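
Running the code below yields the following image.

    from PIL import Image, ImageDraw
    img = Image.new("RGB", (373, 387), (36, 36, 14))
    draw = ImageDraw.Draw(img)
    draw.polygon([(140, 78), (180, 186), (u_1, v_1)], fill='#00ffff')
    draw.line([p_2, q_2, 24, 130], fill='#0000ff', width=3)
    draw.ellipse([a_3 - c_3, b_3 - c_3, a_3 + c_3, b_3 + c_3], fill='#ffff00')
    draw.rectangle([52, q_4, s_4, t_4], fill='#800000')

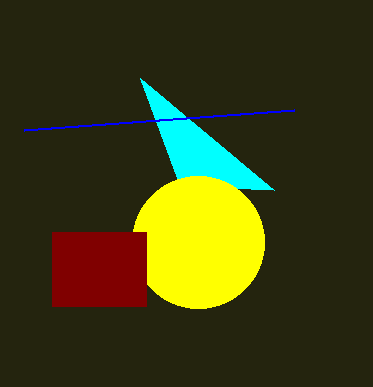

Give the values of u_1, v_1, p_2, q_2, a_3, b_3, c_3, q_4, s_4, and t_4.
u_1 = 274
v_1 = 190
p_2 = 294
q_2 = 110
a_3 = 198
b_3 = 242
c_3 = 66
q_4 = 232
s_4 = 146
t_4 = 306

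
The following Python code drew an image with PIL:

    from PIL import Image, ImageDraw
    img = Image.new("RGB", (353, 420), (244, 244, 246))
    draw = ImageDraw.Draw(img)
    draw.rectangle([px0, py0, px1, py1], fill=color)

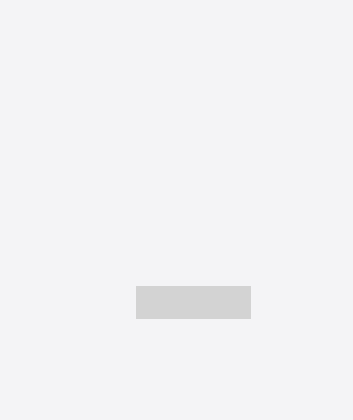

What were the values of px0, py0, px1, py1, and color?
px0 = 136; py0 = 286; px1 = 250; py1 = 318; color = 'lightgray'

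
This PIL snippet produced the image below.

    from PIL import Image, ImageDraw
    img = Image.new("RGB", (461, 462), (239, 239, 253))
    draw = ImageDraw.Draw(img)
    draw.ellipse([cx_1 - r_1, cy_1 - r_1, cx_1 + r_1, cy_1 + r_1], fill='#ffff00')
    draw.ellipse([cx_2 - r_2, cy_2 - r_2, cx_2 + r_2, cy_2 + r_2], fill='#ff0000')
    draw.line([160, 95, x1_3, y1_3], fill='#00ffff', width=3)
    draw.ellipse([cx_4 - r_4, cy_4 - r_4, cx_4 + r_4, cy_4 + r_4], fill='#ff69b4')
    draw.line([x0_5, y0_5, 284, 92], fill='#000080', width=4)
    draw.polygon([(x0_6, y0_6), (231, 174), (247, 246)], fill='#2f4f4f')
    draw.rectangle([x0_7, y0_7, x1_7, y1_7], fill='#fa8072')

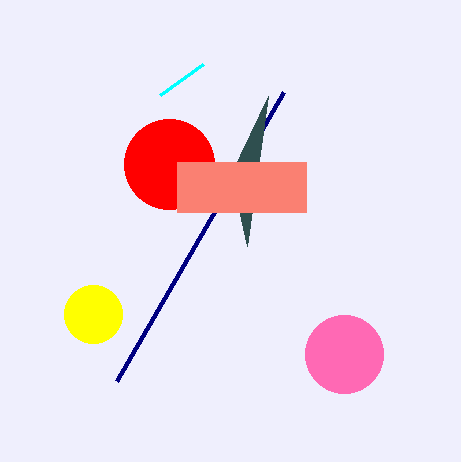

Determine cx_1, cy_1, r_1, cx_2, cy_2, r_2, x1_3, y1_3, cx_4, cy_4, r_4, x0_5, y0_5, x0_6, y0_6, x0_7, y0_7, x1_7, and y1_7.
cx_1 = 93; cy_1 = 314; r_1 = 29; cx_2 = 169; cy_2 = 164; r_2 = 45; x1_3 = 203; y1_3 = 64; cx_4 = 344; cy_4 = 354; r_4 = 39; x0_5 = 117; y0_5 = 381; x0_6 = 268; y0_6 = 96; x0_7 = 177; y0_7 = 162; x1_7 = 306; y1_7 = 212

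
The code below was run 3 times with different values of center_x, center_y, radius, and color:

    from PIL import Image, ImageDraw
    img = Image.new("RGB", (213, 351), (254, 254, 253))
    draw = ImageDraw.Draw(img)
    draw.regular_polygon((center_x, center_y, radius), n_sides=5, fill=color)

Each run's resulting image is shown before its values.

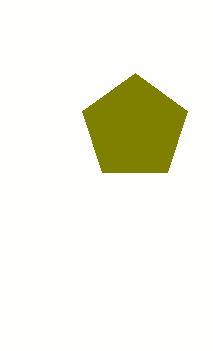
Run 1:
center_x = 135
center_y = 128
radius = 55
color = 'olive'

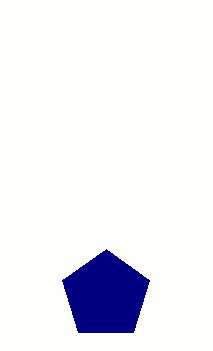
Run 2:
center_x = 106
center_y = 295
radius = 46
color = 'navy'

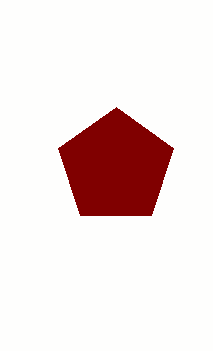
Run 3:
center_x = 116
center_y = 167
radius = 60
color = 'maroon'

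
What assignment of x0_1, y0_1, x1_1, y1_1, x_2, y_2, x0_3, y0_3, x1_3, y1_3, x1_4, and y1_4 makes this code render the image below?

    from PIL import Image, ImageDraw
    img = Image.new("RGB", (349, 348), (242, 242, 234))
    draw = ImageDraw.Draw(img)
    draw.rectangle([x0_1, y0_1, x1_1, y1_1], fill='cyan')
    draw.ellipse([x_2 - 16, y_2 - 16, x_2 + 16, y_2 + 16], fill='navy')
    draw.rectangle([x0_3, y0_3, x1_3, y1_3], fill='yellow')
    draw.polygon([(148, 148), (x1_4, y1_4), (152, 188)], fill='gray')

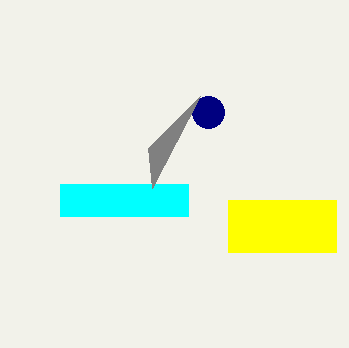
x0_1 = 60, y0_1 = 184, x1_1 = 188, y1_1 = 216, x_2 = 208, y_2 = 112, x0_3 = 228, y0_3 = 200, x1_3 = 336, y1_3 = 252, x1_4 = 200, y1_4 = 96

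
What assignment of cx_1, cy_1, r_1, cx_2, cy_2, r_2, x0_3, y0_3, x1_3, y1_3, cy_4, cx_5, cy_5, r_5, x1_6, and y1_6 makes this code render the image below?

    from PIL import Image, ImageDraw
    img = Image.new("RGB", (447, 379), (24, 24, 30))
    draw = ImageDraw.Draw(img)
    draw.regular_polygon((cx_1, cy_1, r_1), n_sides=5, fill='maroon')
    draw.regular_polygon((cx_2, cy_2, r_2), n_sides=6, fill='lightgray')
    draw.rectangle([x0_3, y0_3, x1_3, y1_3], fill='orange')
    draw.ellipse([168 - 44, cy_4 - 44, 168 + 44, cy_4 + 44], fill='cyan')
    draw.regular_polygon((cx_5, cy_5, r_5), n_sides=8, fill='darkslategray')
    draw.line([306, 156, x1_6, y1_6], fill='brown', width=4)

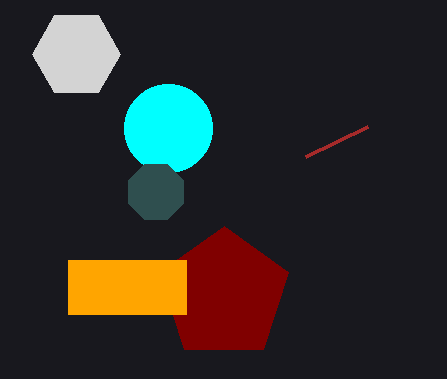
cx_1 = 224, cy_1 = 294, r_1 = 68, cx_2 = 76, cy_2 = 54, r_2 = 44, x0_3 = 68, y0_3 = 260, x1_3 = 186, y1_3 = 314, cy_4 = 128, cx_5 = 156, cy_5 = 192, r_5 = 30, x1_6 = 368, y1_6 = 126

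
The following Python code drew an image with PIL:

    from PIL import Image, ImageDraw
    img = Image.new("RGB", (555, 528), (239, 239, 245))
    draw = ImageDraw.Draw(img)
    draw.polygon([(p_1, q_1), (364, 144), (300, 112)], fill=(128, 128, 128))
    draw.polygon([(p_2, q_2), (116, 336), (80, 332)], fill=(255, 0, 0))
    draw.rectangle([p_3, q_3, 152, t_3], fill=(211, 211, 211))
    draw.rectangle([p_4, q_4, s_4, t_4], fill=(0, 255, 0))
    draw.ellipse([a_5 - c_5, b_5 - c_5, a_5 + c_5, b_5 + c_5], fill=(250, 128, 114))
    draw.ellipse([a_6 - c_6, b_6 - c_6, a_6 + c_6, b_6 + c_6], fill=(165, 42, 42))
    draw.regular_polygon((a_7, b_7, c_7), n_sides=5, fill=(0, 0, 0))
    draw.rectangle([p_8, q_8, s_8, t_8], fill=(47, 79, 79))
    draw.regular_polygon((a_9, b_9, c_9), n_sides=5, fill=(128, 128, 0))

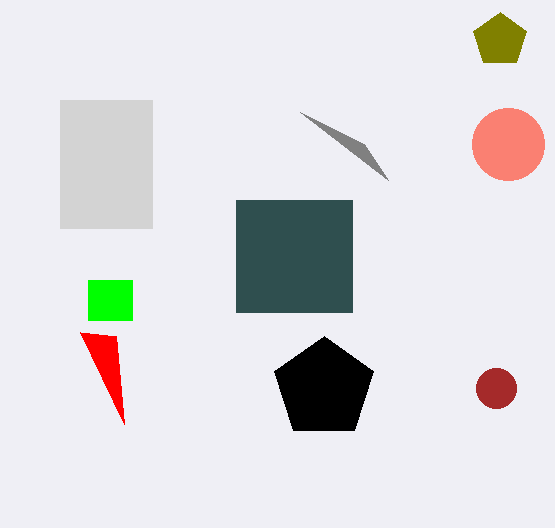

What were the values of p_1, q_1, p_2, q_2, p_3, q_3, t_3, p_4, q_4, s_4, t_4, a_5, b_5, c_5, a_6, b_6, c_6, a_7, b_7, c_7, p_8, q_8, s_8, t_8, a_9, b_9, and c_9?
p_1 = 388; q_1 = 180; p_2 = 124; q_2 = 424; p_3 = 60; q_3 = 100; t_3 = 228; p_4 = 88; q_4 = 280; s_4 = 132; t_4 = 320; a_5 = 508; b_5 = 144; c_5 = 36; a_6 = 496; b_6 = 388; c_6 = 20; a_7 = 324; b_7 = 388; c_7 = 52; p_8 = 236; q_8 = 200; s_8 = 352; t_8 = 312; a_9 = 500; b_9 = 40; c_9 = 28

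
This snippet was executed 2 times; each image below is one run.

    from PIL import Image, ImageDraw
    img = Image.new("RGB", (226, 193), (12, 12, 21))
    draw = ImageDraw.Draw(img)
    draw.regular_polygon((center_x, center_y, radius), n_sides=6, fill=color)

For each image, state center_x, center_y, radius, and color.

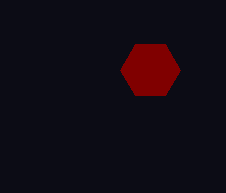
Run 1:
center_x = 150
center_y = 70
radius = 30
color = 'maroon'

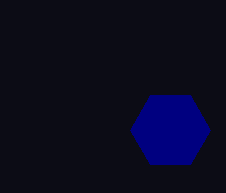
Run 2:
center_x = 170; center_y = 130; radius = 40; color = 'navy'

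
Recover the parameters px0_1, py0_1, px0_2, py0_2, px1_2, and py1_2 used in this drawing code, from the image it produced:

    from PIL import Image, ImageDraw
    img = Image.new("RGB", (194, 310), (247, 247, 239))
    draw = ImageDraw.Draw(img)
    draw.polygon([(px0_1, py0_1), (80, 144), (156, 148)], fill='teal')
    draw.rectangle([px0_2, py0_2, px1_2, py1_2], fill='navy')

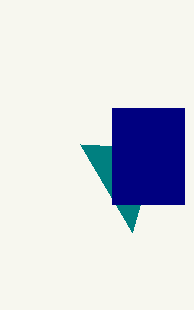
px0_1 = 132, py0_1 = 232, px0_2 = 112, py0_2 = 108, px1_2 = 184, py1_2 = 204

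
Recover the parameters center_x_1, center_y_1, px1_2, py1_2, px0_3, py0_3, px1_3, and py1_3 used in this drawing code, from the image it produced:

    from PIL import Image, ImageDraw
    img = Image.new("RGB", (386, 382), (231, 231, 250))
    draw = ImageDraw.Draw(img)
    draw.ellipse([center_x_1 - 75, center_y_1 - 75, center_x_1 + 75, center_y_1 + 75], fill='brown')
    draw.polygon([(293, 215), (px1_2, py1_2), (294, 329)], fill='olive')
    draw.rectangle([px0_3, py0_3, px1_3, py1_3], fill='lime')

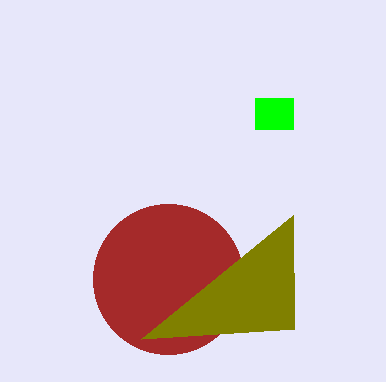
center_x_1 = 168, center_y_1 = 279, px1_2 = 141, py1_2 = 339, px0_3 = 255, py0_3 = 98, px1_3 = 293, py1_3 = 129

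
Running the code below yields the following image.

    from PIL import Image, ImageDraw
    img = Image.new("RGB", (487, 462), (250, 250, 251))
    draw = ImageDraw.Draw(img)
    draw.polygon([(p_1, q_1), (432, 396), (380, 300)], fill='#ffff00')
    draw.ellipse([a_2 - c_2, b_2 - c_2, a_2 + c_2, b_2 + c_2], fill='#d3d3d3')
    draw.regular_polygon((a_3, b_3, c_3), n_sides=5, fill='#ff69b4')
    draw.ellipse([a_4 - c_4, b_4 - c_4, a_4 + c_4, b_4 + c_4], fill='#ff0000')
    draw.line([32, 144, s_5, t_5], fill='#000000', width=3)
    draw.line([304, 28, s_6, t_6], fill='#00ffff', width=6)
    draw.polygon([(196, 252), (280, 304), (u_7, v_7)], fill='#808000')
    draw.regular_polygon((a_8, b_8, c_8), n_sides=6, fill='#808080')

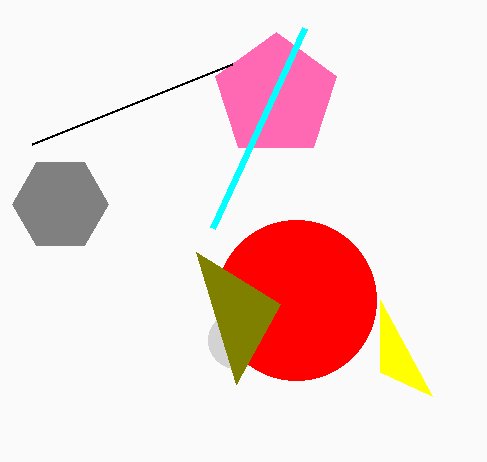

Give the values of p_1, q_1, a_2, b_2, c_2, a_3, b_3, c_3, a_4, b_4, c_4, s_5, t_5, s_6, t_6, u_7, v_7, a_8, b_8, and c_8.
p_1 = 380; q_1 = 372; a_2 = 236; b_2 = 340; c_2 = 28; a_3 = 276; b_3 = 96; c_3 = 64; a_4 = 296; b_4 = 300; c_4 = 80; s_5 = 232; t_5 = 64; s_6 = 212; t_6 = 228; u_7 = 236; v_7 = 384; a_8 = 60; b_8 = 204; c_8 = 48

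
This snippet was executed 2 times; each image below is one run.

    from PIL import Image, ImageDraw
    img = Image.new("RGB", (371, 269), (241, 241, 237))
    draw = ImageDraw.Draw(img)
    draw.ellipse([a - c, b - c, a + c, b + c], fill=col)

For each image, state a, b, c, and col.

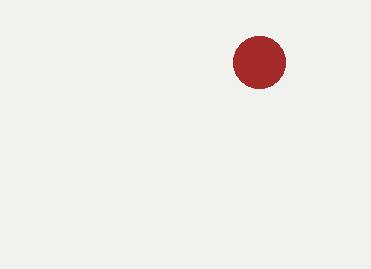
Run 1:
a = 259
b = 62
c = 26
col = 'brown'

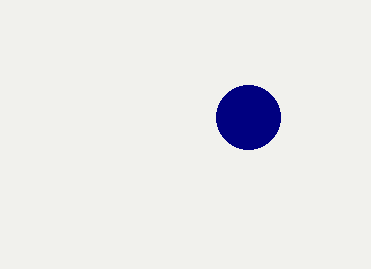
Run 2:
a = 248
b = 117
c = 32
col = 'navy'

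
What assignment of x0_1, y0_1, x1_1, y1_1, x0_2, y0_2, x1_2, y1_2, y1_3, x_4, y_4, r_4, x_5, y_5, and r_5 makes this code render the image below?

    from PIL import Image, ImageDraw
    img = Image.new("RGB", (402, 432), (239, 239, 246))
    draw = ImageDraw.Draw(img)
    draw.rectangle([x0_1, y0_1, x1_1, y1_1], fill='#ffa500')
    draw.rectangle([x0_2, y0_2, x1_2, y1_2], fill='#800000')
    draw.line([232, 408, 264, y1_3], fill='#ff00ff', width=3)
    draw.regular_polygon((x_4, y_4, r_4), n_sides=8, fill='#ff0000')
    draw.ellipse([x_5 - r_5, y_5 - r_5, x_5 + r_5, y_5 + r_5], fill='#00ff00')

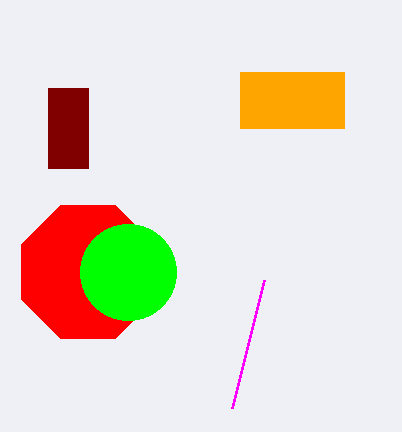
x0_1 = 240, y0_1 = 72, x1_1 = 344, y1_1 = 128, x0_2 = 48, y0_2 = 88, x1_2 = 88, y1_2 = 168, y1_3 = 280, x_4 = 88, y_4 = 272, r_4 = 72, x_5 = 128, y_5 = 272, r_5 = 48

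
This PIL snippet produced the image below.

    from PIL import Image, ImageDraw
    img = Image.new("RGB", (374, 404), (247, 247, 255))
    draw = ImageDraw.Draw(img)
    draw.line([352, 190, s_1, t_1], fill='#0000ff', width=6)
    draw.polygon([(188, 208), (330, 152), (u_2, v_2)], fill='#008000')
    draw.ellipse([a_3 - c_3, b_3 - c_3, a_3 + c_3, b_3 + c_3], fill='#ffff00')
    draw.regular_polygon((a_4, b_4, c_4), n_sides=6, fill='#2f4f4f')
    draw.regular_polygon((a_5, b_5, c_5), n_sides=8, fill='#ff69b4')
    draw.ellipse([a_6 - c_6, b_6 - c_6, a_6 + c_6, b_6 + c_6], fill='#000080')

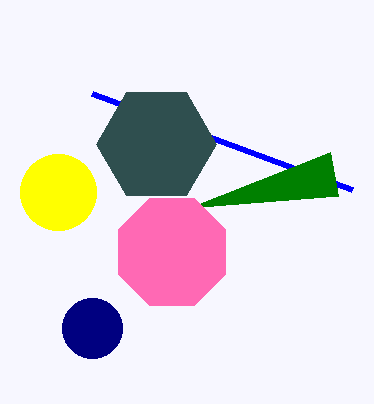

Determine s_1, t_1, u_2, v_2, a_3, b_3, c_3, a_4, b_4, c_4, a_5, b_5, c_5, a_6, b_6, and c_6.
s_1 = 92; t_1 = 94; u_2 = 338; v_2 = 196; a_3 = 58; b_3 = 192; c_3 = 38; a_4 = 156; b_4 = 144; c_4 = 60; a_5 = 172; b_5 = 252; c_5 = 58; a_6 = 92; b_6 = 328; c_6 = 30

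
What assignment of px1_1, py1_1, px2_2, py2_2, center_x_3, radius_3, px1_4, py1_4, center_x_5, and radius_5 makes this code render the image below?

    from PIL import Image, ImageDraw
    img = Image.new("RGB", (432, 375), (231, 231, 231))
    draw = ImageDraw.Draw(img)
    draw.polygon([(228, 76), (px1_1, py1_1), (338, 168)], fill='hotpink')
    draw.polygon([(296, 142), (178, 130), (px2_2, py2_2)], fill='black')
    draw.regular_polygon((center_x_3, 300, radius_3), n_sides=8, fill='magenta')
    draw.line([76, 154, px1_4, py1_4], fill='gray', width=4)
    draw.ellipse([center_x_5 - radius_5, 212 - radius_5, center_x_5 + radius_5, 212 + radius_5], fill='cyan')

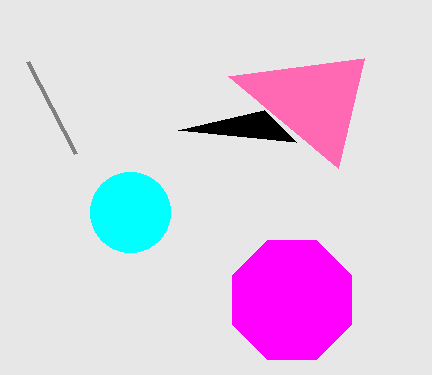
px1_1 = 364; py1_1 = 58; px2_2 = 264; py2_2 = 110; center_x_3 = 292; radius_3 = 64; px1_4 = 28; py1_4 = 62; center_x_5 = 130; radius_5 = 40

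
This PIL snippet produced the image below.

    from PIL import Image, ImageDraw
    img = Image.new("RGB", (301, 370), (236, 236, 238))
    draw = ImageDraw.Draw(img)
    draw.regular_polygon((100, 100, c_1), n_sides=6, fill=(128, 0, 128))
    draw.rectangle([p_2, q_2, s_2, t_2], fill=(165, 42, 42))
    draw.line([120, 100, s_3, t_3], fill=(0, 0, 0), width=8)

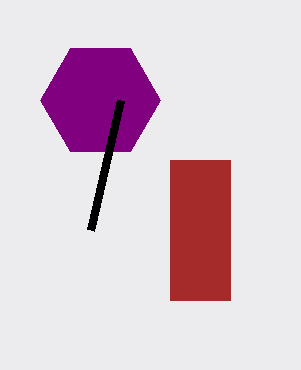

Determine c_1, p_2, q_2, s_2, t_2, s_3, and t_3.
c_1 = 60; p_2 = 170; q_2 = 160; s_2 = 230; t_2 = 300; s_3 = 90; t_3 = 230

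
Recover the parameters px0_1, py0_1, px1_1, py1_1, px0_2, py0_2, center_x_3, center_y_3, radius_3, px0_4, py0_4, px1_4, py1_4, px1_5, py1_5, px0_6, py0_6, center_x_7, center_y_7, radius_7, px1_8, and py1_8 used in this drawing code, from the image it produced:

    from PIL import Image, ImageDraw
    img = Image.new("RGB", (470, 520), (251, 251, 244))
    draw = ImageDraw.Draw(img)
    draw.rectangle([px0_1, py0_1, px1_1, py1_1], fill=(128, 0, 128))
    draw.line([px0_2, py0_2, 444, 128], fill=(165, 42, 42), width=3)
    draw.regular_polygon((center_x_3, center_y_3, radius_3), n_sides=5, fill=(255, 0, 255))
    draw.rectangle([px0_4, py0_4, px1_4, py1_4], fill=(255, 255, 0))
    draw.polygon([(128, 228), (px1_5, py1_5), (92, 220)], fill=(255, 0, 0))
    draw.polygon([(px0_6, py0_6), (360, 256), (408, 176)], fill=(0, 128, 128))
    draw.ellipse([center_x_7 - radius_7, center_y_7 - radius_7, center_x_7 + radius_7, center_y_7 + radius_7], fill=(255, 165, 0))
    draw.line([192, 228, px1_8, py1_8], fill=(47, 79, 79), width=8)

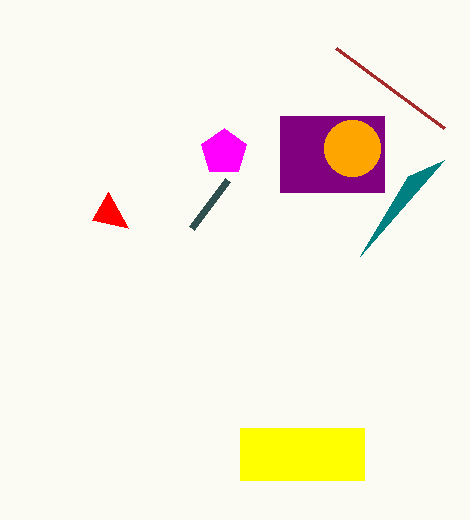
px0_1 = 280; py0_1 = 116; px1_1 = 384; py1_1 = 192; px0_2 = 336; py0_2 = 48; center_x_3 = 224; center_y_3 = 152; radius_3 = 24; px0_4 = 240; py0_4 = 428; px1_4 = 364; py1_4 = 480; px1_5 = 108; py1_5 = 192; px0_6 = 444; py0_6 = 160; center_x_7 = 352; center_y_7 = 148; radius_7 = 28; px1_8 = 228; py1_8 = 180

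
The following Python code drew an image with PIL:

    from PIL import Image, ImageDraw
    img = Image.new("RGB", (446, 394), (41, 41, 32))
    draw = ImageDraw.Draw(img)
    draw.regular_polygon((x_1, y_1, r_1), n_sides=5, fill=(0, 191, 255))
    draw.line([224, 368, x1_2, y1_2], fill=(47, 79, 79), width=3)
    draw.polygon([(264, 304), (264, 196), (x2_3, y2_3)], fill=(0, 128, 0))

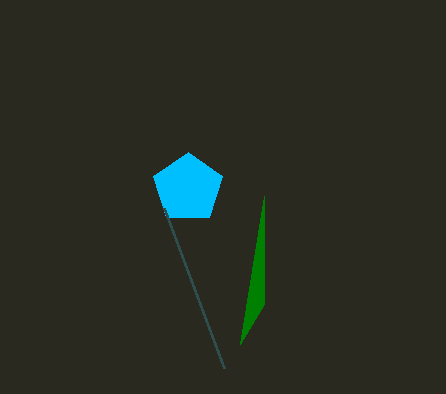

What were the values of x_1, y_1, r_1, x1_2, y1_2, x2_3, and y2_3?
x_1 = 188; y_1 = 188; r_1 = 36; x1_2 = 164; y1_2 = 208; x2_3 = 240; y2_3 = 344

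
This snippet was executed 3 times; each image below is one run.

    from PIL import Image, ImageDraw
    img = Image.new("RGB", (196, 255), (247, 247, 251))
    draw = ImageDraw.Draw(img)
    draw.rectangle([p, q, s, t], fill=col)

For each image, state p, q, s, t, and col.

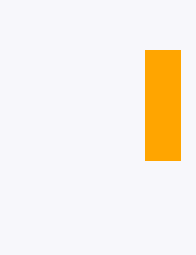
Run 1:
p = 145
q = 50
s = 180
t = 160
col = 'orange'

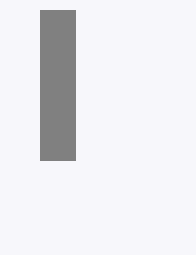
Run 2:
p = 40; q = 10; s = 75; t = 160; col = 'gray'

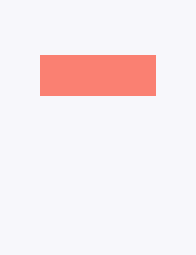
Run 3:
p = 40, q = 55, s = 155, t = 95, col = 'salmon'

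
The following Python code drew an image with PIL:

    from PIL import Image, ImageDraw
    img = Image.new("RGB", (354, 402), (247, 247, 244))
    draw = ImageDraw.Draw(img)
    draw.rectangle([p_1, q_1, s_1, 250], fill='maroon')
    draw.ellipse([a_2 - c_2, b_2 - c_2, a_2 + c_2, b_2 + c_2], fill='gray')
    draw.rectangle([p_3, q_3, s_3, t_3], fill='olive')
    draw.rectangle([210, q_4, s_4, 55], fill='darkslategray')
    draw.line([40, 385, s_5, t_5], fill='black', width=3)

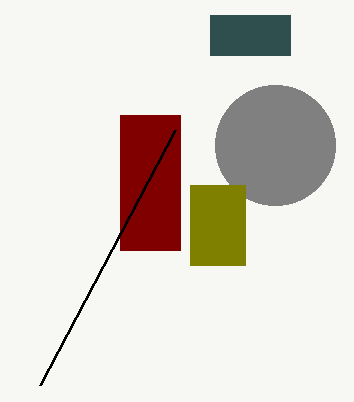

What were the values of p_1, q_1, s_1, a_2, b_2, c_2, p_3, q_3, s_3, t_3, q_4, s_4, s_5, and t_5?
p_1 = 120, q_1 = 115, s_1 = 180, a_2 = 275, b_2 = 145, c_2 = 60, p_3 = 190, q_3 = 185, s_3 = 245, t_3 = 265, q_4 = 15, s_4 = 290, s_5 = 175, t_5 = 130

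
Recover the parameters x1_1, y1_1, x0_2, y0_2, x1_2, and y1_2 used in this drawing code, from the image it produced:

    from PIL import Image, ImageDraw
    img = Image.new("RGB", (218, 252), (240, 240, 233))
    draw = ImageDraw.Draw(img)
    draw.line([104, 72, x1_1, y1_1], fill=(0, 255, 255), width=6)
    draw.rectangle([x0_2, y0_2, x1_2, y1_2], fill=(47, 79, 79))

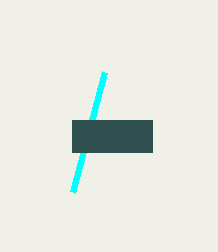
x1_1 = 72, y1_1 = 192, x0_2 = 72, y0_2 = 120, x1_2 = 152, y1_2 = 152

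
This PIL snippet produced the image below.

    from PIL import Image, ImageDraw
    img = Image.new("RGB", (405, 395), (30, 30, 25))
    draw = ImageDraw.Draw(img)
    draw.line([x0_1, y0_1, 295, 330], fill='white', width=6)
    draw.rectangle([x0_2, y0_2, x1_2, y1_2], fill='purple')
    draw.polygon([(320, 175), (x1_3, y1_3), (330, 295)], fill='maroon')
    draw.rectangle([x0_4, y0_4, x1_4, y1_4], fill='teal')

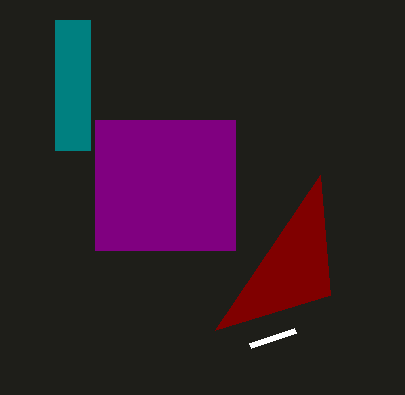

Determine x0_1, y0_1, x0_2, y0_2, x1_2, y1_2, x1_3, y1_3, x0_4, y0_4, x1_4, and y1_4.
x0_1 = 250, y0_1 = 345, x0_2 = 95, y0_2 = 120, x1_2 = 235, y1_2 = 250, x1_3 = 215, y1_3 = 330, x0_4 = 55, y0_4 = 20, x1_4 = 90, y1_4 = 150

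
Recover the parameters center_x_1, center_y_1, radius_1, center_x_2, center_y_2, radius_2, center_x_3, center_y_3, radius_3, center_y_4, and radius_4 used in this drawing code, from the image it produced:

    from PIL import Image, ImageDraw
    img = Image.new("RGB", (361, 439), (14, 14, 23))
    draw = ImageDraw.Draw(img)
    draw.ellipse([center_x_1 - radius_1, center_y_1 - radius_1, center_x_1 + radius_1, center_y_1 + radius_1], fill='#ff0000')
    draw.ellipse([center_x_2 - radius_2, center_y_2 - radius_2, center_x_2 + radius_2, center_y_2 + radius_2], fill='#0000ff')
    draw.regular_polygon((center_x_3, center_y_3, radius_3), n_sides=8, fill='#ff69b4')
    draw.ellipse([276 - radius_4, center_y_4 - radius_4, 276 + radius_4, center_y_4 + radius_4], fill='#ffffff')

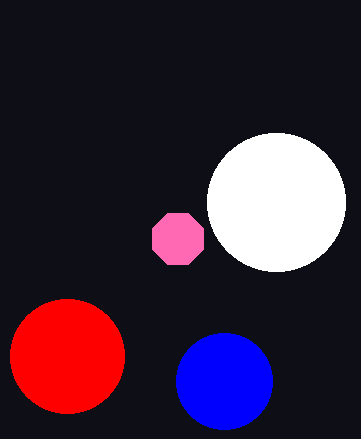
center_x_1 = 67; center_y_1 = 356; radius_1 = 57; center_x_2 = 224; center_y_2 = 381; radius_2 = 48; center_x_3 = 178; center_y_3 = 239; radius_3 = 28; center_y_4 = 202; radius_4 = 69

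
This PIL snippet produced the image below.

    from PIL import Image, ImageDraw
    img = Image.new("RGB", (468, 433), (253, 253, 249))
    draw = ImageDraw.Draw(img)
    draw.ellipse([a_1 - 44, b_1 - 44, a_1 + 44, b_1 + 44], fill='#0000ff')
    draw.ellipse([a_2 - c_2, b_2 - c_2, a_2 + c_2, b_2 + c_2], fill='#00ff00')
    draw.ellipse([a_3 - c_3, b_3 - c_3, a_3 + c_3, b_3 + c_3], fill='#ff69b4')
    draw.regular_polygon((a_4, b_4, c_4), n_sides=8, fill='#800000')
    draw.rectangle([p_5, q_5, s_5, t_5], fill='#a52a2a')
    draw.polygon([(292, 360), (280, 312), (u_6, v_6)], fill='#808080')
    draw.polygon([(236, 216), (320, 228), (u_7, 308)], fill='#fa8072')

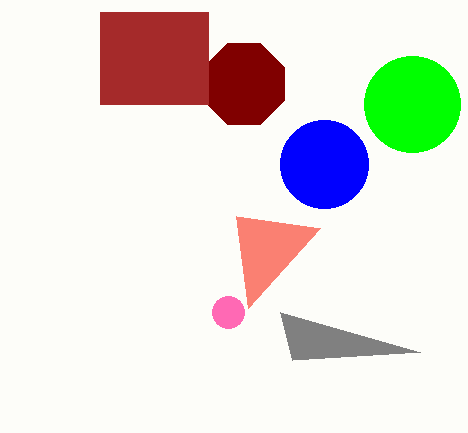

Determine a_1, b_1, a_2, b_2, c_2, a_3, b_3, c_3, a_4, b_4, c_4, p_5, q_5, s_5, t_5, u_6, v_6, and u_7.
a_1 = 324, b_1 = 164, a_2 = 412, b_2 = 104, c_2 = 48, a_3 = 228, b_3 = 312, c_3 = 16, a_4 = 244, b_4 = 84, c_4 = 44, p_5 = 100, q_5 = 12, s_5 = 208, t_5 = 104, u_6 = 420, v_6 = 352, u_7 = 248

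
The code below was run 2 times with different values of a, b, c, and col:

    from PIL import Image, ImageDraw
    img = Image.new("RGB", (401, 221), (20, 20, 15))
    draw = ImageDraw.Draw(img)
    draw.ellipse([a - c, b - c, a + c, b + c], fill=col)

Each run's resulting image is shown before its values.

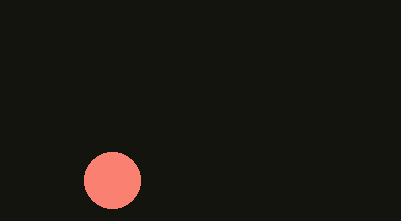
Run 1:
a = 112; b = 180; c = 28; col = 'salmon'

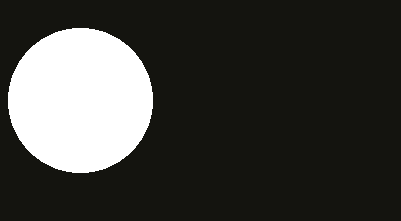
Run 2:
a = 80
b = 100
c = 72
col = 'white'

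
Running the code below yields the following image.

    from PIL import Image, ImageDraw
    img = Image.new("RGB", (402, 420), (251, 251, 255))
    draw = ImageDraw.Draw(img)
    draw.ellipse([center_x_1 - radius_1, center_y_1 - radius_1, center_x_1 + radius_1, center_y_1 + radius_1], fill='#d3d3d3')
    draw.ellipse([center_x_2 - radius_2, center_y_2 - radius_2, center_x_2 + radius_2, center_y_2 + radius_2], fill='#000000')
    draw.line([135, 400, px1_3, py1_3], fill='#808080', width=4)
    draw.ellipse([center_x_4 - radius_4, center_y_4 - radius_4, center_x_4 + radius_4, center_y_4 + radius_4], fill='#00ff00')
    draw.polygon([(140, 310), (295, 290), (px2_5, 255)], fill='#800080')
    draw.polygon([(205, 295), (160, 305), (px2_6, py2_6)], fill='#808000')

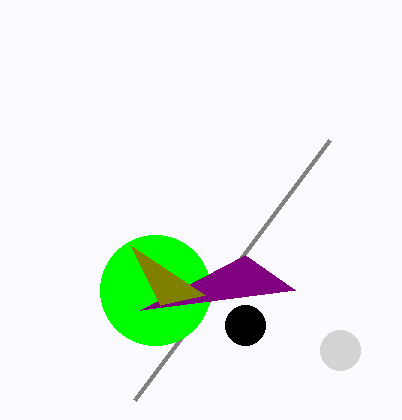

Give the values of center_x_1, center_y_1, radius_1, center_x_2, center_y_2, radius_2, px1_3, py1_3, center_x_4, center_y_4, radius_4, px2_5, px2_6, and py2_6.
center_x_1 = 340, center_y_1 = 350, radius_1 = 20, center_x_2 = 245, center_y_2 = 325, radius_2 = 20, px1_3 = 330, py1_3 = 140, center_x_4 = 155, center_y_4 = 290, radius_4 = 55, px2_5 = 245, px2_6 = 130, py2_6 = 245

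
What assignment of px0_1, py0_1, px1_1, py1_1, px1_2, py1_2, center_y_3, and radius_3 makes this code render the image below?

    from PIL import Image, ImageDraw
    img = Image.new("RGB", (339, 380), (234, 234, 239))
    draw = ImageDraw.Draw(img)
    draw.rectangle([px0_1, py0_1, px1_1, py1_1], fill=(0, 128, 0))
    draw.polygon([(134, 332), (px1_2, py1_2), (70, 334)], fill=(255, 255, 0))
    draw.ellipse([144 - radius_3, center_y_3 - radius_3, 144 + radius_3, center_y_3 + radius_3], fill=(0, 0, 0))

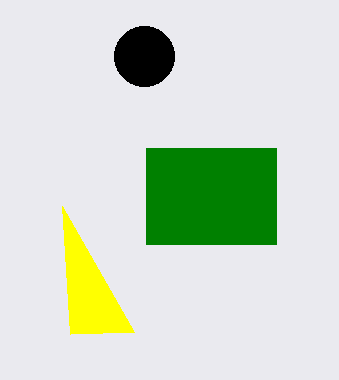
px0_1 = 146; py0_1 = 148; px1_1 = 276; py1_1 = 244; px1_2 = 62; py1_2 = 206; center_y_3 = 56; radius_3 = 30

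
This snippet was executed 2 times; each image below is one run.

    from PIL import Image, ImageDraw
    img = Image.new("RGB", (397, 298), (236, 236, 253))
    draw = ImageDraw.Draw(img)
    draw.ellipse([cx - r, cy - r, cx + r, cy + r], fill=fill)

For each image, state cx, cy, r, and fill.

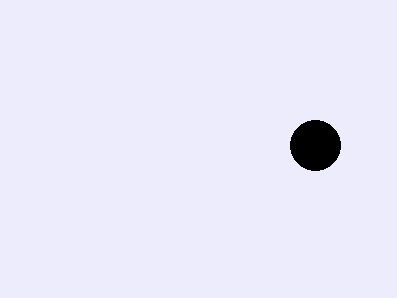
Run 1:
cx = 315
cy = 145
r = 25
fill = 'black'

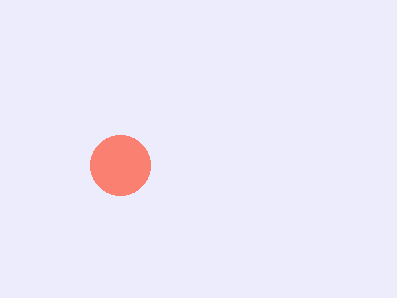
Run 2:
cx = 120
cy = 165
r = 30
fill = 'salmon'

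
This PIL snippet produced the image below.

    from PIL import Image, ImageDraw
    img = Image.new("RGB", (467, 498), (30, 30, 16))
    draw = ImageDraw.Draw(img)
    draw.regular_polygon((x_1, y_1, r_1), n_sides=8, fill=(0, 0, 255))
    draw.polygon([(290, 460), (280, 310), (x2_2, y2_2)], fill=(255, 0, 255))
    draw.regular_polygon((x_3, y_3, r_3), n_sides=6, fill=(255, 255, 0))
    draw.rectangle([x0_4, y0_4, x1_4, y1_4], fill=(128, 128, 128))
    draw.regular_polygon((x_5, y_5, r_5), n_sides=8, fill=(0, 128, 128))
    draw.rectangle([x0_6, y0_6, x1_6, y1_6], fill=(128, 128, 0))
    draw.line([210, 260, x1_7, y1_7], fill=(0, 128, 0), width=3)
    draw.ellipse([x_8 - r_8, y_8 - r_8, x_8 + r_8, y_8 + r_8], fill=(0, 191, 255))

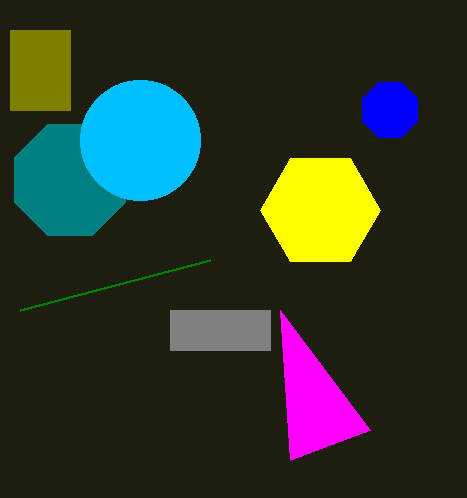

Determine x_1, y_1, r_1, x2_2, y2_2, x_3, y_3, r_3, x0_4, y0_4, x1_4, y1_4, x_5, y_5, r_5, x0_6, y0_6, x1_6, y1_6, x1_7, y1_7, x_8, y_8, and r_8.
x_1 = 390; y_1 = 110; r_1 = 30; x2_2 = 370; y2_2 = 430; x_3 = 320; y_3 = 210; r_3 = 60; x0_4 = 170; y0_4 = 310; x1_4 = 270; y1_4 = 350; x_5 = 70; y_5 = 180; r_5 = 60; x0_6 = 10; y0_6 = 30; x1_6 = 70; y1_6 = 110; x1_7 = 20; y1_7 = 310; x_8 = 140; y_8 = 140; r_8 = 60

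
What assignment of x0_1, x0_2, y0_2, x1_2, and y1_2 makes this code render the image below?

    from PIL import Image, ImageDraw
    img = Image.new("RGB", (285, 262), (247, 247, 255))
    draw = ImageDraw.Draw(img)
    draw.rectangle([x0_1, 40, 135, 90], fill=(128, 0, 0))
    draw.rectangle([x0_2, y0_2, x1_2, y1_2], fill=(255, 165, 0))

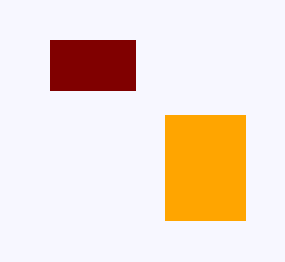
x0_1 = 50; x0_2 = 165; y0_2 = 115; x1_2 = 245; y1_2 = 220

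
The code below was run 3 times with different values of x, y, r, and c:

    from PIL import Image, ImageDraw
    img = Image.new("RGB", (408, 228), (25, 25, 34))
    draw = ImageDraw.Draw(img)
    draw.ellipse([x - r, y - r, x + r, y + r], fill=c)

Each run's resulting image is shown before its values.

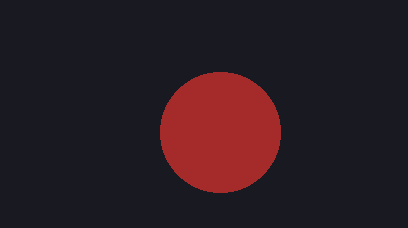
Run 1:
x = 220
y = 132
r = 60
c = 'brown'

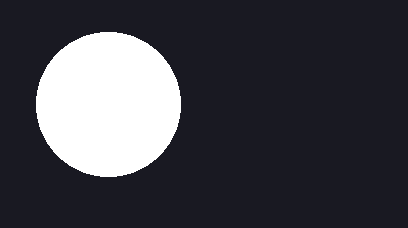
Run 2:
x = 108; y = 104; r = 72; c = 'white'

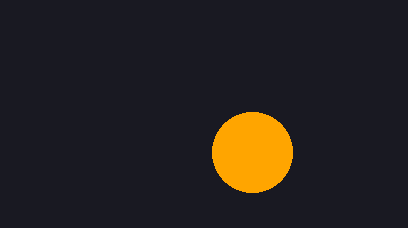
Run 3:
x = 252, y = 152, r = 40, c = 'orange'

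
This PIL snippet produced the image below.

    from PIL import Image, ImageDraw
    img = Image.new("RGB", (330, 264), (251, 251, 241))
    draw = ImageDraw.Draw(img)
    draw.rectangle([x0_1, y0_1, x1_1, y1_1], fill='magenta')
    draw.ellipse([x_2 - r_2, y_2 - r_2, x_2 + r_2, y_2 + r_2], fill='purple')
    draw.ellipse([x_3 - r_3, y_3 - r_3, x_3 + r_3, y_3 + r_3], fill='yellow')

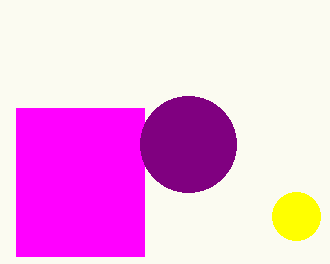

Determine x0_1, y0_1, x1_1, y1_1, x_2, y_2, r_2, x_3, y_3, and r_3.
x0_1 = 16; y0_1 = 108; x1_1 = 144; y1_1 = 256; x_2 = 188; y_2 = 144; r_2 = 48; x_3 = 296; y_3 = 216; r_3 = 24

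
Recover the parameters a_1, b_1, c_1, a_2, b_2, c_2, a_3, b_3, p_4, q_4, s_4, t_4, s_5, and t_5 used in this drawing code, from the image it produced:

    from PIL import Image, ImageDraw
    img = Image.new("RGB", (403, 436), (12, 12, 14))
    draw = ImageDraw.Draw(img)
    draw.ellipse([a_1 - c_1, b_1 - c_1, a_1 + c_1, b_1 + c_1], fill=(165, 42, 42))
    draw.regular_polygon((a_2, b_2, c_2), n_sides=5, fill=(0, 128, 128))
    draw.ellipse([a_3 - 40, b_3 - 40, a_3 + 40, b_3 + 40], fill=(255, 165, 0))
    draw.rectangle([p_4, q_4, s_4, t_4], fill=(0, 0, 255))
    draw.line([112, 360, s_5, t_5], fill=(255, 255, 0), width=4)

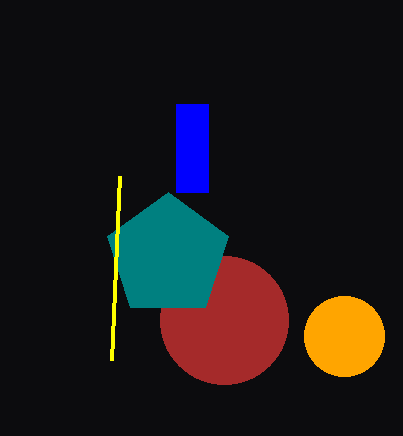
a_1 = 224; b_1 = 320; c_1 = 64; a_2 = 168; b_2 = 256; c_2 = 64; a_3 = 344; b_3 = 336; p_4 = 176; q_4 = 104; s_4 = 208; t_4 = 192; s_5 = 120; t_5 = 176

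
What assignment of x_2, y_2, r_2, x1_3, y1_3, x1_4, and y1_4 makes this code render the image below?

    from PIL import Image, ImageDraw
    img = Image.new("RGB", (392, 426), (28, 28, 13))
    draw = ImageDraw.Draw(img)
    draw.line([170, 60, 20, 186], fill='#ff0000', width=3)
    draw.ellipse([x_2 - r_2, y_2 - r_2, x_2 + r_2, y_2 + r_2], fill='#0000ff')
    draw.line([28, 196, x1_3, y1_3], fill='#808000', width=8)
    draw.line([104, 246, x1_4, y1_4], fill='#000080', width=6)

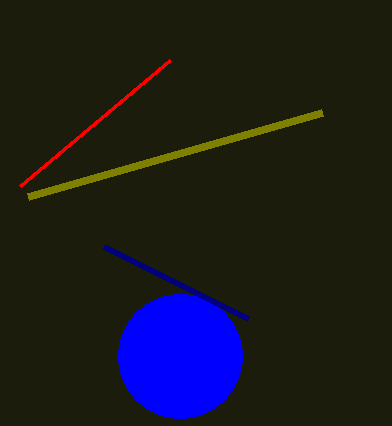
x_2 = 180
y_2 = 356
r_2 = 62
x1_3 = 322
y1_3 = 112
x1_4 = 248
y1_4 = 318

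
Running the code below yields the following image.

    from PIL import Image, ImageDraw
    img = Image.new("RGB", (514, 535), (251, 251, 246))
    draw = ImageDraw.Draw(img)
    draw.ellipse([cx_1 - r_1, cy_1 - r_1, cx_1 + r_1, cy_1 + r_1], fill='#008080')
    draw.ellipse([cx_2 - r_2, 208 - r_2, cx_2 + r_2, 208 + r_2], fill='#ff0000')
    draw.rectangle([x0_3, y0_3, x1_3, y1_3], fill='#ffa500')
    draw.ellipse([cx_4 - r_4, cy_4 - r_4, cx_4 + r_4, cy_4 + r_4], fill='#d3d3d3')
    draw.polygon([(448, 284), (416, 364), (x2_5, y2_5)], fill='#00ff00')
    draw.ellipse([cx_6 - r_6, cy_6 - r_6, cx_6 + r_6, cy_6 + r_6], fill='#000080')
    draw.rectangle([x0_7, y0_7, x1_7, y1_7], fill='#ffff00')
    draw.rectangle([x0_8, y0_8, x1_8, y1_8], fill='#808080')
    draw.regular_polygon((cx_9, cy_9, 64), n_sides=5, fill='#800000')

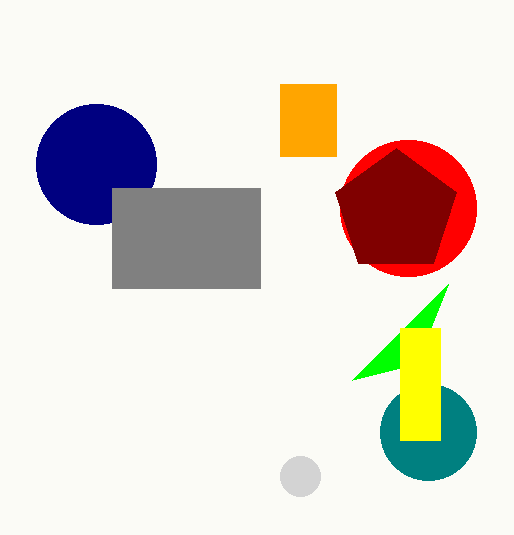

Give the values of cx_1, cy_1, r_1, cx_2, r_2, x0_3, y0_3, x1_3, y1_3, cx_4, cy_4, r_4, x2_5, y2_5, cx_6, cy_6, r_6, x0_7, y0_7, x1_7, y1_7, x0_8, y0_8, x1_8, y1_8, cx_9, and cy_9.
cx_1 = 428
cy_1 = 432
r_1 = 48
cx_2 = 408
r_2 = 68
x0_3 = 280
y0_3 = 84
x1_3 = 336
y1_3 = 156
cx_4 = 300
cy_4 = 476
r_4 = 20
x2_5 = 352
y2_5 = 380
cx_6 = 96
cy_6 = 164
r_6 = 60
x0_7 = 400
y0_7 = 328
x1_7 = 440
y1_7 = 440
x0_8 = 112
y0_8 = 188
x1_8 = 260
y1_8 = 288
cx_9 = 396
cy_9 = 212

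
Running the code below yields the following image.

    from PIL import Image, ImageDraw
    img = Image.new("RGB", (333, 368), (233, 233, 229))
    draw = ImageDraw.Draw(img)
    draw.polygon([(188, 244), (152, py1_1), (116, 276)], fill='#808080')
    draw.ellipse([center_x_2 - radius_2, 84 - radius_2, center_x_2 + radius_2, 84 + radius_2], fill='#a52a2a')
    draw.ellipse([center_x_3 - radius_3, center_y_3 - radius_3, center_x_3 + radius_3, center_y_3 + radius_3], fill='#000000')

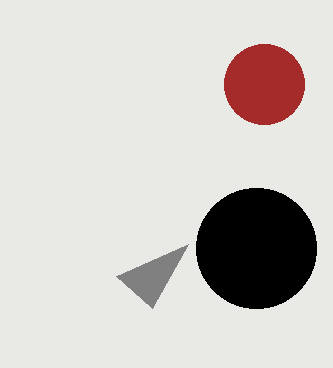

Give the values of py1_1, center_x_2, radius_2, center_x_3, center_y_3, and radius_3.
py1_1 = 308
center_x_2 = 264
radius_2 = 40
center_x_3 = 256
center_y_3 = 248
radius_3 = 60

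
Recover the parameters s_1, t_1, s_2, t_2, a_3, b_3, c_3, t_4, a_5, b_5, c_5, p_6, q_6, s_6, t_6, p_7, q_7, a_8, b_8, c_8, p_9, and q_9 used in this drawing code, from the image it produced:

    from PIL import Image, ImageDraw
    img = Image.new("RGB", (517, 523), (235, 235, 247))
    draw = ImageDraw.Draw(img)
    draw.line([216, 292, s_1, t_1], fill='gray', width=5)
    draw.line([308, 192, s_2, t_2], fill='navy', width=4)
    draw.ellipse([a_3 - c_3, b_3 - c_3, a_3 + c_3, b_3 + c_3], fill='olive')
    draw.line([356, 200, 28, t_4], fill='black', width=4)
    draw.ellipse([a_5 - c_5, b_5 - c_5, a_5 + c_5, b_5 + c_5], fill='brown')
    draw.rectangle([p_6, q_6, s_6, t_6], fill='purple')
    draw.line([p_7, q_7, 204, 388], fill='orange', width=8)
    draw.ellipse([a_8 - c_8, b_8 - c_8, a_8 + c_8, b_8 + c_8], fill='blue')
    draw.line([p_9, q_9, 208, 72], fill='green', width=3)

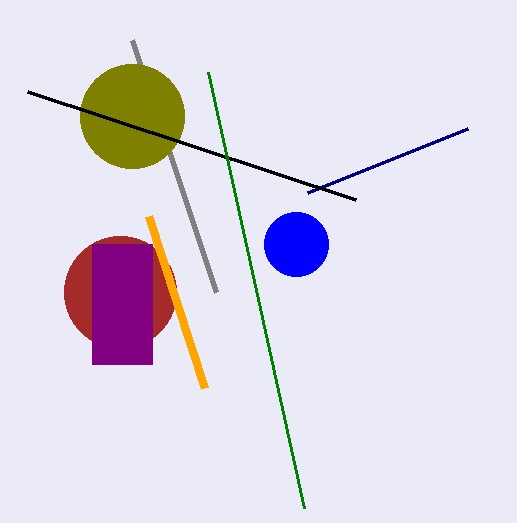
s_1 = 132
t_1 = 40
s_2 = 468
t_2 = 128
a_3 = 132
b_3 = 116
c_3 = 52
t_4 = 92
a_5 = 120
b_5 = 292
c_5 = 56
p_6 = 92
q_6 = 244
s_6 = 152
t_6 = 364
p_7 = 148
q_7 = 216
a_8 = 296
b_8 = 244
c_8 = 32
p_9 = 304
q_9 = 508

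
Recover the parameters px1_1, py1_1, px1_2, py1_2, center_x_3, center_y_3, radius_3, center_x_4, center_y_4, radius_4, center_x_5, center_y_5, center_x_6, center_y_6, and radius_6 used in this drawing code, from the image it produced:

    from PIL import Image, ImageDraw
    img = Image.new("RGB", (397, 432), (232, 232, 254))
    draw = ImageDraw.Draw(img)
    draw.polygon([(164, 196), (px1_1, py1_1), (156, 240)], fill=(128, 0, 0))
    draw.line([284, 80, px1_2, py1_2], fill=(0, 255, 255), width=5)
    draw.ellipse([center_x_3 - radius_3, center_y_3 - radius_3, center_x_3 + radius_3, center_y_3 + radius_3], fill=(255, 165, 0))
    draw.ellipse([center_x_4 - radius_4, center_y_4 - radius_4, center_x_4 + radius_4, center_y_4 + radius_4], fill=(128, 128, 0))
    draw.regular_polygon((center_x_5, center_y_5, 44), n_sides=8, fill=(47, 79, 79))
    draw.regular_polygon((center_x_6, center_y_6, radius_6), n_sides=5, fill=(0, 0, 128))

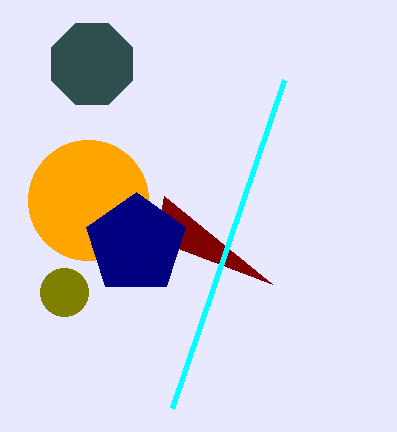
px1_1 = 272; py1_1 = 284; px1_2 = 172; py1_2 = 408; center_x_3 = 88; center_y_3 = 200; radius_3 = 60; center_x_4 = 64; center_y_4 = 292; radius_4 = 24; center_x_5 = 92; center_y_5 = 64; center_x_6 = 136; center_y_6 = 244; radius_6 = 52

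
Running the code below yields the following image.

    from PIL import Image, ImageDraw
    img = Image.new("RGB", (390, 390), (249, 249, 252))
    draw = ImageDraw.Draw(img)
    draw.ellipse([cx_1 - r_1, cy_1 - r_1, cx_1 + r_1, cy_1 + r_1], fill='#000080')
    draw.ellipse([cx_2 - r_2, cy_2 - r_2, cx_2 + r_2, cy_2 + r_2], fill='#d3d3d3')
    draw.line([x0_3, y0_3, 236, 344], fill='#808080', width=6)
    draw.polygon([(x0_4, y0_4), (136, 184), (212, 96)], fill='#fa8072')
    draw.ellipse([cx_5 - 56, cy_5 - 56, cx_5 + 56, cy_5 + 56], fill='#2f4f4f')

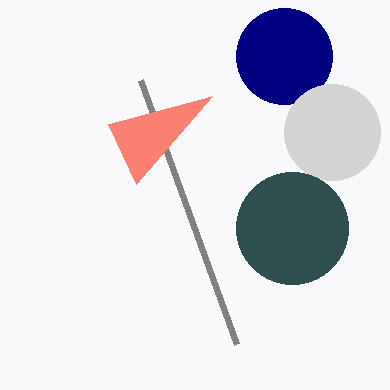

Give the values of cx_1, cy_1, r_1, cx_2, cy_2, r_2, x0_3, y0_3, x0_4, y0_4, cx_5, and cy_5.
cx_1 = 284
cy_1 = 56
r_1 = 48
cx_2 = 332
cy_2 = 132
r_2 = 48
x0_3 = 140
y0_3 = 80
x0_4 = 108
y0_4 = 124
cx_5 = 292
cy_5 = 228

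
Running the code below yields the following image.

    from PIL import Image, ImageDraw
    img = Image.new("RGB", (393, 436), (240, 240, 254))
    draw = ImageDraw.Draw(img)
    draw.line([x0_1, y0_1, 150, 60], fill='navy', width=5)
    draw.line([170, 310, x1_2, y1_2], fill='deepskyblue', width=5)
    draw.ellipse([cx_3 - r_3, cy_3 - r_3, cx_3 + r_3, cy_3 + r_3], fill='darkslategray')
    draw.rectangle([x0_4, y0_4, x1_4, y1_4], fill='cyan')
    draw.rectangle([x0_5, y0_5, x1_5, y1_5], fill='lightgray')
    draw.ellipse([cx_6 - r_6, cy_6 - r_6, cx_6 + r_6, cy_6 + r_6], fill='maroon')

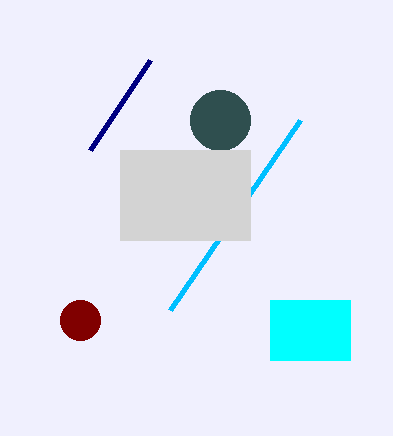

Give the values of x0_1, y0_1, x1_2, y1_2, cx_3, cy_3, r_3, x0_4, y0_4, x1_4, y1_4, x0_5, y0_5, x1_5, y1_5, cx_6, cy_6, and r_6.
x0_1 = 90
y0_1 = 150
x1_2 = 300
y1_2 = 120
cx_3 = 220
cy_3 = 120
r_3 = 30
x0_4 = 270
y0_4 = 300
x1_4 = 350
y1_4 = 360
x0_5 = 120
y0_5 = 150
x1_5 = 250
y1_5 = 240
cx_6 = 80
cy_6 = 320
r_6 = 20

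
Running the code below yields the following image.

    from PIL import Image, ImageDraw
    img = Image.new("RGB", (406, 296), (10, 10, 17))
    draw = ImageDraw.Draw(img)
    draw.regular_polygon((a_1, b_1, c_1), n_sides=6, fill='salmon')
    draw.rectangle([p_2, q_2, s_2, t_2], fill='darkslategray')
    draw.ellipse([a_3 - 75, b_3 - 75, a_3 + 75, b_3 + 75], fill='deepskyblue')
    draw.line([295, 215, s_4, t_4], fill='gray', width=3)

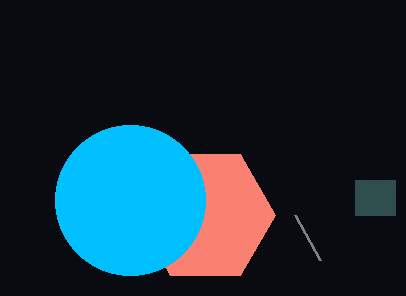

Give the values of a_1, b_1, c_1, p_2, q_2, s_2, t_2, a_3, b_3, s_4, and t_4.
a_1 = 205
b_1 = 215
c_1 = 70
p_2 = 355
q_2 = 180
s_2 = 395
t_2 = 215
a_3 = 130
b_3 = 200
s_4 = 320
t_4 = 260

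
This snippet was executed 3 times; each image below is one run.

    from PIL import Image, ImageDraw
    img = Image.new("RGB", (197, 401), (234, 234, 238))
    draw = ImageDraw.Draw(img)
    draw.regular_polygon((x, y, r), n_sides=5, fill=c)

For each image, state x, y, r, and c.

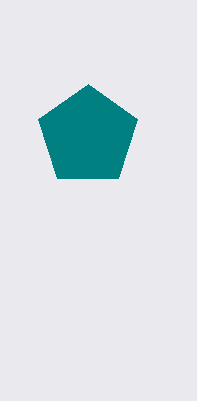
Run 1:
x = 88, y = 136, r = 52, c = 'teal'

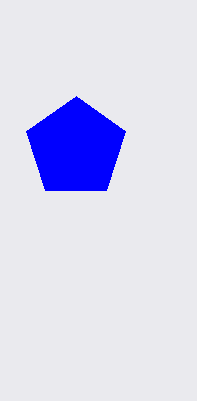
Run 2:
x = 76; y = 148; r = 52; c = 'blue'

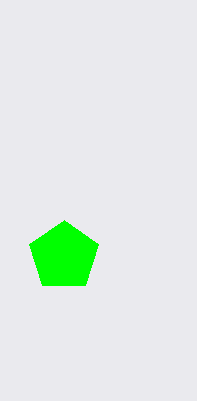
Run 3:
x = 64; y = 256; r = 36; c = 'lime'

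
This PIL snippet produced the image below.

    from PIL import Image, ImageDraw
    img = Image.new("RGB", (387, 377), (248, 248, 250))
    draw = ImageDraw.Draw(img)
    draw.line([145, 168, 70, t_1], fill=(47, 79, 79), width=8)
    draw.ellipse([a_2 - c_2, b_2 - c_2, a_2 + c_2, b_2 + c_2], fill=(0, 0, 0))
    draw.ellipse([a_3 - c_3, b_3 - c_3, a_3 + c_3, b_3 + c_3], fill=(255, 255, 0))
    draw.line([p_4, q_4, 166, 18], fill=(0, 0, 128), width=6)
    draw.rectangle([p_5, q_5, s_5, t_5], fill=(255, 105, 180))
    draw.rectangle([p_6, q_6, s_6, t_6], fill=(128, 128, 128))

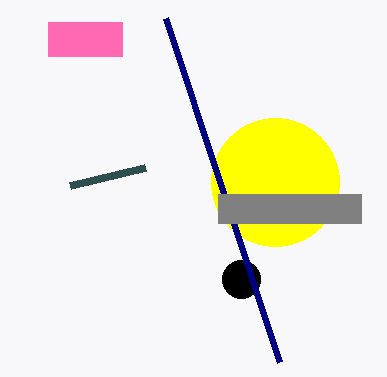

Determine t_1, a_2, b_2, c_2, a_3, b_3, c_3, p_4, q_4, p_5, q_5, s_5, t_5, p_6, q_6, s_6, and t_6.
t_1 = 186
a_2 = 241
b_2 = 279
c_2 = 19
a_3 = 275
b_3 = 182
c_3 = 64
p_4 = 280
q_4 = 362
p_5 = 48
q_5 = 22
s_5 = 122
t_5 = 56
p_6 = 218
q_6 = 194
s_6 = 361
t_6 = 223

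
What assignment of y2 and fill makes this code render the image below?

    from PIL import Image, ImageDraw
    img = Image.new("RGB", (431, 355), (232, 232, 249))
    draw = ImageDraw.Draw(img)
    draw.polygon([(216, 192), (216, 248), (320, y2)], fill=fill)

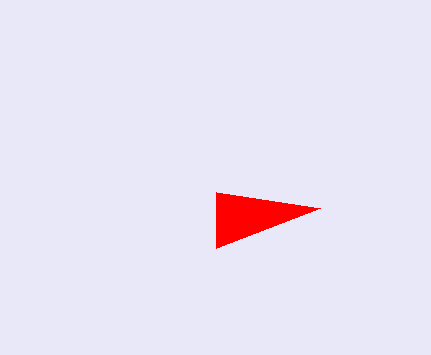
y2 = 208; fill = 'red'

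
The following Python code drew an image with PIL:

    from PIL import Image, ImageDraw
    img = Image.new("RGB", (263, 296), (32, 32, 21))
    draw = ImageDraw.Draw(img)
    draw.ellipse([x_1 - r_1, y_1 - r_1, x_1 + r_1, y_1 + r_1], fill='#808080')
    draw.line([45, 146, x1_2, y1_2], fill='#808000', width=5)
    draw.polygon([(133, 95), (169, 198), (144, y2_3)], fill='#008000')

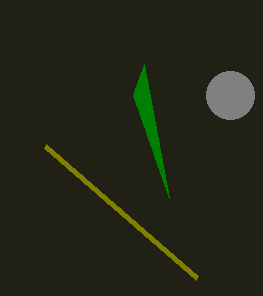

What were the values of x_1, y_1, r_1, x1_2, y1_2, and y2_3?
x_1 = 230
y_1 = 95
r_1 = 24
x1_2 = 197
y1_2 = 278
y2_3 = 64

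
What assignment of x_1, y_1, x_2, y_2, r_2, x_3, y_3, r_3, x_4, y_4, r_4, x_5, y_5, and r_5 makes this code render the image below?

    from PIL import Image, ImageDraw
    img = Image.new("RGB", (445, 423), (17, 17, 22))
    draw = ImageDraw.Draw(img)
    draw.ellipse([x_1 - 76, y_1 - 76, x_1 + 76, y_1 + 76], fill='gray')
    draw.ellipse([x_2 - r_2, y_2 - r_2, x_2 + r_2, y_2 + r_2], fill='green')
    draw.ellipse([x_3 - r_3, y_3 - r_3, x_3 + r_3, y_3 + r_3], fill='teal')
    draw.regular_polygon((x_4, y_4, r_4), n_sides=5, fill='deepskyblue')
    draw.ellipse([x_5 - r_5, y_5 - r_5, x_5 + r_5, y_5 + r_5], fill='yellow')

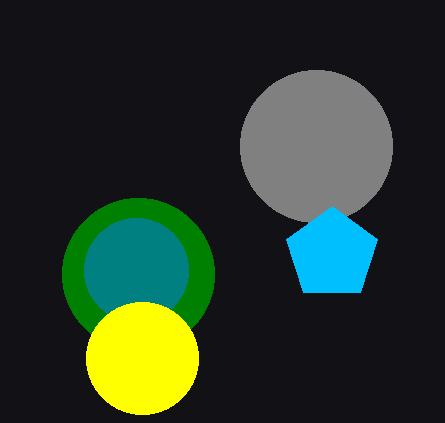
x_1 = 316
y_1 = 146
x_2 = 138
y_2 = 274
r_2 = 76
x_3 = 136
y_3 = 270
r_3 = 52
x_4 = 332
y_4 = 254
r_4 = 48
x_5 = 142
y_5 = 358
r_5 = 56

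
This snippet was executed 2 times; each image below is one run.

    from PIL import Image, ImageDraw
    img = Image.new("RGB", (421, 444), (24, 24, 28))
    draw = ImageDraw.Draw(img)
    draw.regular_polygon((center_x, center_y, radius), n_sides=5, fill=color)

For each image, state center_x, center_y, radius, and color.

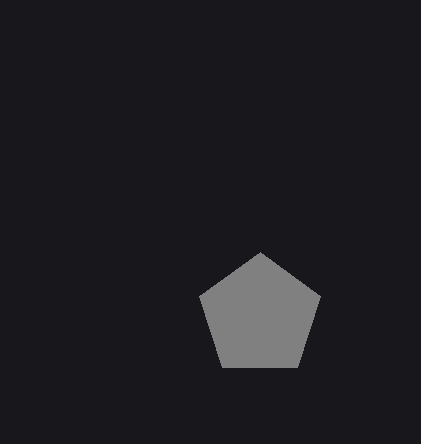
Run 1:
center_x = 260; center_y = 316; radius = 64; color = 'gray'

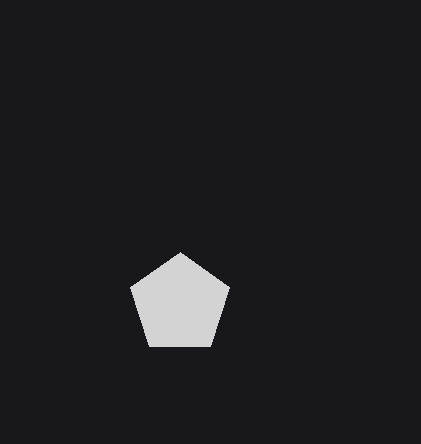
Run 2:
center_x = 180, center_y = 304, radius = 52, color = 'lightgray'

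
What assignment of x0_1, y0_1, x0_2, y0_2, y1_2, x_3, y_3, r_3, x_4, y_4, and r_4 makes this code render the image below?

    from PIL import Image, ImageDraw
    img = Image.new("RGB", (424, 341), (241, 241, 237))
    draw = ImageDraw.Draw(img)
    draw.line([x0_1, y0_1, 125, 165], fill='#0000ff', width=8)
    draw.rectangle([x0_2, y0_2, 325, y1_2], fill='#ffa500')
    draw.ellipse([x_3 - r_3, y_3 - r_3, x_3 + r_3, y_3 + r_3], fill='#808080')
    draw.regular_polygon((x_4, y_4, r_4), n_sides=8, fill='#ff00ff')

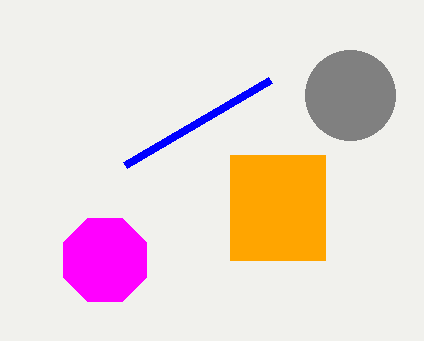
x0_1 = 270, y0_1 = 80, x0_2 = 230, y0_2 = 155, y1_2 = 260, x_3 = 350, y_3 = 95, r_3 = 45, x_4 = 105, y_4 = 260, r_4 = 45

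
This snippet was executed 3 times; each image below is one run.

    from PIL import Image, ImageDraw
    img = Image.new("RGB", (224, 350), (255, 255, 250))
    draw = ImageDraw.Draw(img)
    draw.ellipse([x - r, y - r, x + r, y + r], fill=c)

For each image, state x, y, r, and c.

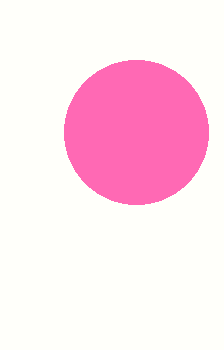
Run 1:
x = 136, y = 132, r = 72, c = 'hotpink'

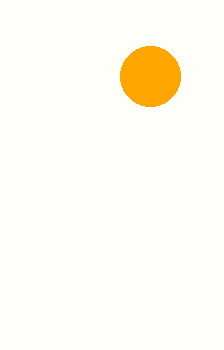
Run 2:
x = 150; y = 76; r = 30; c = 'orange'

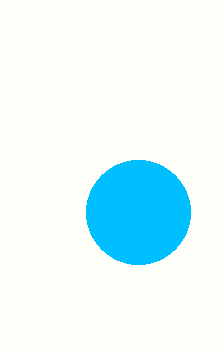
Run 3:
x = 138; y = 212; r = 52; c = 'deepskyblue'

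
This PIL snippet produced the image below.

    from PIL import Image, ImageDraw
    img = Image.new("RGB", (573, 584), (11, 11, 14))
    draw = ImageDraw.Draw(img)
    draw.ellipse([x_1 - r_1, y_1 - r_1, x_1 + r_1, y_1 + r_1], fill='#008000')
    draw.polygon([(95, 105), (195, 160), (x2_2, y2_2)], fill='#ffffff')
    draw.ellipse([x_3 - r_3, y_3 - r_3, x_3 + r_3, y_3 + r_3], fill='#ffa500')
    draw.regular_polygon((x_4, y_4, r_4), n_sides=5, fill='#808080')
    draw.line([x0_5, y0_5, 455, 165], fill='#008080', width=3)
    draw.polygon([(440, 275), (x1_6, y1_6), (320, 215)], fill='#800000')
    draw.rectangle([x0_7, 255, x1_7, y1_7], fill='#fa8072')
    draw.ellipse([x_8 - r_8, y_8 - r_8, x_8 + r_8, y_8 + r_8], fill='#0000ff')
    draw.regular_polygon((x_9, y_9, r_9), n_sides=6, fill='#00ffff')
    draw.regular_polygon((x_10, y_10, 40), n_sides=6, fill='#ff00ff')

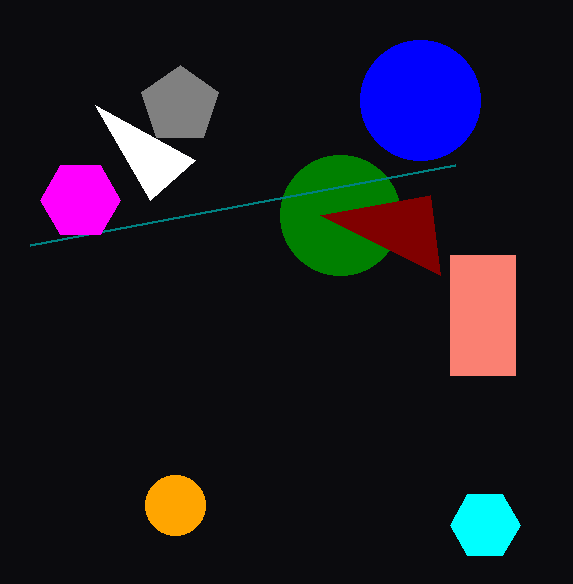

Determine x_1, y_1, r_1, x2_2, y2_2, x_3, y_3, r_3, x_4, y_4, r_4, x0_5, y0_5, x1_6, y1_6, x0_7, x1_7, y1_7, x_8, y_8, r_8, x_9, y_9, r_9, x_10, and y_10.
x_1 = 340; y_1 = 215; r_1 = 60; x2_2 = 150; y2_2 = 200; x_3 = 175; y_3 = 505; r_3 = 30; x_4 = 180; y_4 = 105; r_4 = 40; x0_5 = 30; y0_5 = 245; x1_6 = 430; y1_6 = 195; x0_7 = 450; x1_7 = 515; y1_7 = 375; x_8 = 420; y_8 = 100; r_8 = 60; x_9 = 485; y_9 = 525; r_9 = 35; x_10 = 80; y_10 = 200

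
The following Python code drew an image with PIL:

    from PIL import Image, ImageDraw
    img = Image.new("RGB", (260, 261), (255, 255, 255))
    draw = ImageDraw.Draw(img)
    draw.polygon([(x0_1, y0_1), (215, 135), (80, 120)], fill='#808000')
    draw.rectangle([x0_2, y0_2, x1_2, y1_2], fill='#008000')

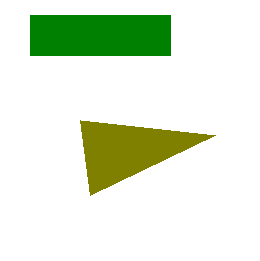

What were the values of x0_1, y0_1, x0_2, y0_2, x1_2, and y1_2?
x0_1 = 90, y0_1 = 195, x0_2 = 30, y0_2 = 15, x1_2 = 170, y1_2 = 55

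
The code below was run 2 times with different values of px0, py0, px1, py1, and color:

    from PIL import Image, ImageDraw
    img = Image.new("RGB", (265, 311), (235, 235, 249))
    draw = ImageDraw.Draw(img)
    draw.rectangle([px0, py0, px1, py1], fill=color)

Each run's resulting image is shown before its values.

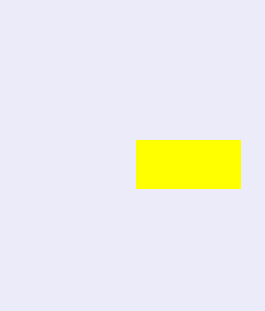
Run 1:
px0 = 136, py0 = 140, px1 = 240, py1 = 188, color = 'yellow'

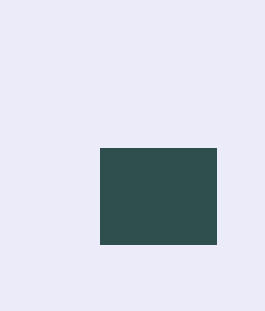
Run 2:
px0 = 100
py0 = 148
px1 = 216
py1 = 244
color = 'darkslategray'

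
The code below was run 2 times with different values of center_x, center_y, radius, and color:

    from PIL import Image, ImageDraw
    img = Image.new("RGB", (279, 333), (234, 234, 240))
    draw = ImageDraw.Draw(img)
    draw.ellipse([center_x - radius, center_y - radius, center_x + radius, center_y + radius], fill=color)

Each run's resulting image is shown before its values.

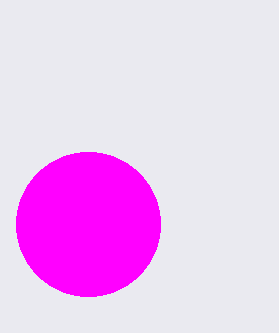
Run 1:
center_x = 88, center_y = 224, radius = 72, color = 'magenta'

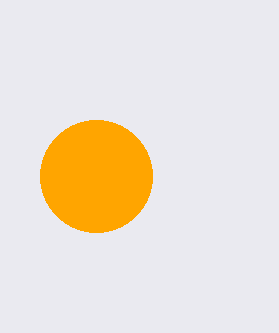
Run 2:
center_x = 96
center_y = 176
radius = 56
color = 'orange'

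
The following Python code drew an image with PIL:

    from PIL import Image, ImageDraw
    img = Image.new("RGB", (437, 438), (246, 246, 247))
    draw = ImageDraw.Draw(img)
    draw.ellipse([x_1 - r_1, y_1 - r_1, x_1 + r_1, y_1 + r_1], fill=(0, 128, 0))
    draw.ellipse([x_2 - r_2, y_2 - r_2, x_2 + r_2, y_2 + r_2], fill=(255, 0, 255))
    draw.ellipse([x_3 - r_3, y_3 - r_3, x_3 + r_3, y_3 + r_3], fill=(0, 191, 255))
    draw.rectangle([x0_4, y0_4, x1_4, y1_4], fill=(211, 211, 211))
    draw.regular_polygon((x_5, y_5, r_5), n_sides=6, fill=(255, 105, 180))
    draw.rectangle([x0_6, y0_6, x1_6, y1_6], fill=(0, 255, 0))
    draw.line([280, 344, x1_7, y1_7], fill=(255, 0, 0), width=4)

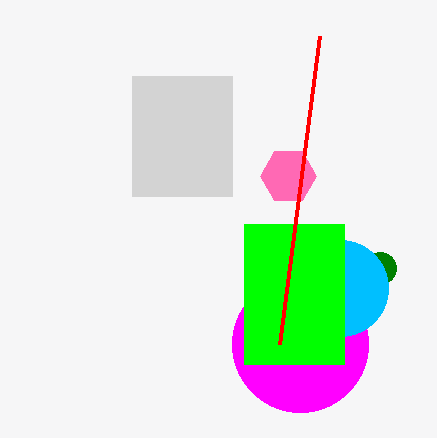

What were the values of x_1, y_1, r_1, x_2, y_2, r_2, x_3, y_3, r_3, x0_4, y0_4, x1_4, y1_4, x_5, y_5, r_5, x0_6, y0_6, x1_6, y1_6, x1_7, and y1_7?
x_1 = 380, y_1 = 268, r_1 = 16, x_2 = 300, y_2 = 344, r_2 = 68, x_3 = 340, y_3 = 288, r_3 = 48, x0_4 = 132, y0_4 = 76, x1_4 = 232, y1_4 = 196, x_5 = 288, y_5 = 176, r_5 = 28, x0_6 = 244, y0_6 = 224, x1_6 = 344, y1_6 = 364, x1_7 = 320, y1_7 = 36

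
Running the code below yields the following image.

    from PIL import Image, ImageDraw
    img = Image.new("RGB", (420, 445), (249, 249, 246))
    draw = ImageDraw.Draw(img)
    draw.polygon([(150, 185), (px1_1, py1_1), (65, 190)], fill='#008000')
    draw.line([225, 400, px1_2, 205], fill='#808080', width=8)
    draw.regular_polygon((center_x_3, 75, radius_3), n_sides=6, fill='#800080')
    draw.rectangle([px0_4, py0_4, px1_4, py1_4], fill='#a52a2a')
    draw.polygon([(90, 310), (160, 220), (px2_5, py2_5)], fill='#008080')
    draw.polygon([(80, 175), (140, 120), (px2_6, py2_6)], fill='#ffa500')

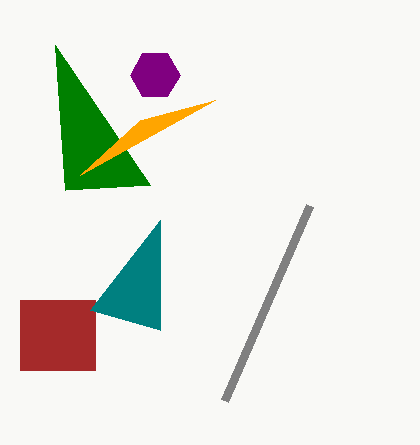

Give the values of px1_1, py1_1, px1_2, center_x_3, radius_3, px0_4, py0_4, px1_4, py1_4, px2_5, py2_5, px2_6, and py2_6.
px1_1 = 55, py1_1 = 45, px1_2 = 310, center_x_3 = 155, radius_3 = 25, px0_4 = 20, py0_4 = 300, px1_4 = 95, py1_4 = 370, px2_5 = 160, py2_5 = 330, px2_6 = 215, py2_6 = 100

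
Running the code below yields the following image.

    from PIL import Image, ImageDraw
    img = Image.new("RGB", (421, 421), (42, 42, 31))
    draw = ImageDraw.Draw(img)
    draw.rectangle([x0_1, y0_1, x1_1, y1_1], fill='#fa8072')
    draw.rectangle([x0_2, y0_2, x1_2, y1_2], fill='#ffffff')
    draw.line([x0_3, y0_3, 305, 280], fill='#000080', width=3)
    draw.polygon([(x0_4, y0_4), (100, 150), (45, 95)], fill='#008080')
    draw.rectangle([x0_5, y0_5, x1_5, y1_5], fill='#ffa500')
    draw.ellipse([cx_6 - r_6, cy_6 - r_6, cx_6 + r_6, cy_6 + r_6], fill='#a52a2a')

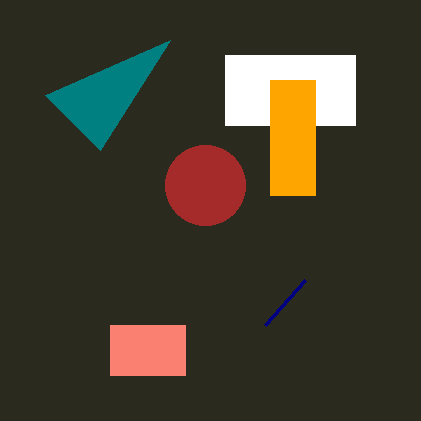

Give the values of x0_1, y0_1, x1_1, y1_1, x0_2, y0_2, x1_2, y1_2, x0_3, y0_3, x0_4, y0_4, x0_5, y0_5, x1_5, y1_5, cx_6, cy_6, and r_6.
x0_1 = 110
y0_1 = 325
x1_1 = 185
y1_1 = 375
x0_2 = 225
y0_2 = 55
x1_2 = 355
y1_2 = 125
x0_3 = 265
y0_3 = 325
x0_4 = 170
y0_4 = 40
x0_5 = 270
y0_5 = 80
x1_5 = 315
y1_5 = 195
cx_6 = 205
cy_6 = 185
r_6 = 40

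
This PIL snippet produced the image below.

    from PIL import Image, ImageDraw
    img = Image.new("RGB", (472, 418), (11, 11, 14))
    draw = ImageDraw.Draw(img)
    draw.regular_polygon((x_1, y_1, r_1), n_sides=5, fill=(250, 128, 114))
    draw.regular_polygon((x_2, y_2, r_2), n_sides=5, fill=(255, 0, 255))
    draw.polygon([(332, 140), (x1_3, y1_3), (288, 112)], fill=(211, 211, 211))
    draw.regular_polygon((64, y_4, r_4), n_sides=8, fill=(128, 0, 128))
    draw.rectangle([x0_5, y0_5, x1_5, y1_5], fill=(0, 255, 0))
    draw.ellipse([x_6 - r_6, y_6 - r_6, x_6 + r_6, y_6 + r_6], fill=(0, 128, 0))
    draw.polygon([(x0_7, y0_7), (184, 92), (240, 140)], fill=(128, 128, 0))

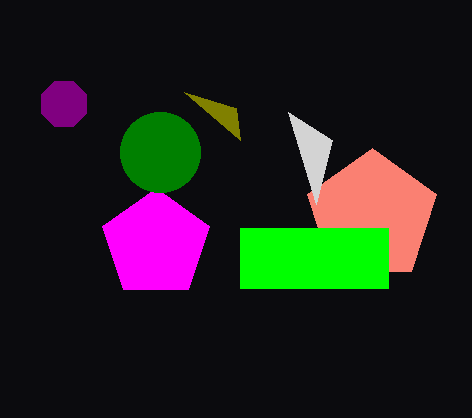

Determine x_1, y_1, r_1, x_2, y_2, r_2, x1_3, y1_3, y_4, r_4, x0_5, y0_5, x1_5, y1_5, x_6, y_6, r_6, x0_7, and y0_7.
x_1 = 372, y_1 = 216, r_1 = 68, x_2 = 156, y_2 = 244, r_2 = 56, x1_3 = 316, y1_3 = 204, y_4 = 104, r_4 = 24, x0_5 = 240, y0_5 = 228, x1_5 = 388, y1_5 = 288, x_6 = 160, y_6 = 152, r_6 = 40, x0_7 = 236, y0_7 = 108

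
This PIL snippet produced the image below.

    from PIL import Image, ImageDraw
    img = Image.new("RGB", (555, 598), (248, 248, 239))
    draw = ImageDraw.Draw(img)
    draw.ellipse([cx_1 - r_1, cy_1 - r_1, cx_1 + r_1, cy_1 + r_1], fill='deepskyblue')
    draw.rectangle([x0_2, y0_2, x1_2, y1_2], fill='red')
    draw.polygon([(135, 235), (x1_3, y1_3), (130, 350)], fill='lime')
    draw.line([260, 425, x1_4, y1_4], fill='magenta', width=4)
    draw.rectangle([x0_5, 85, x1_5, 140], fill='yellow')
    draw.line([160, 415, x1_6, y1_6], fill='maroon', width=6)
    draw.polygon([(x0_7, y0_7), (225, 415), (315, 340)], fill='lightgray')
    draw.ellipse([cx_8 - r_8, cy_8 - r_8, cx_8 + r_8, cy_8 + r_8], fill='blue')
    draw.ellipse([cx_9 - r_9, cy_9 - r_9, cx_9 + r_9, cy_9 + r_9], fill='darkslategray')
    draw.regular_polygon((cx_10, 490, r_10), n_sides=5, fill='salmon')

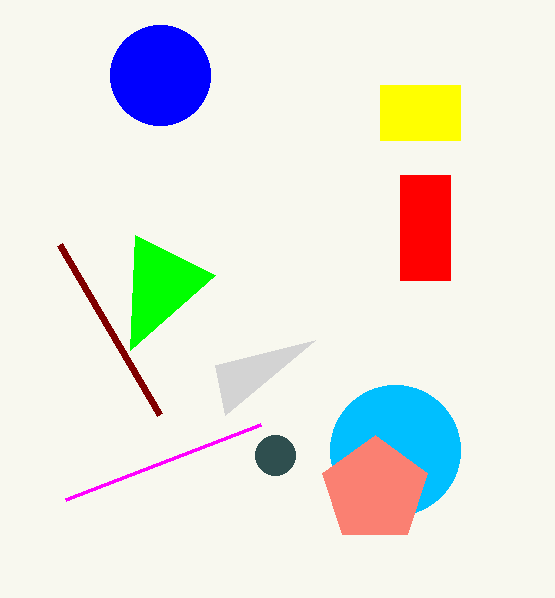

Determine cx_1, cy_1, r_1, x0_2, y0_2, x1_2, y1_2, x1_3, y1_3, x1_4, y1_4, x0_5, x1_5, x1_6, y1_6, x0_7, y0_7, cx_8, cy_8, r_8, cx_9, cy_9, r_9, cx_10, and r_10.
cx_1 = 395; cy_1 = 450; r_1 = 65; x0_2 = 400; y0_2 = 175; x1_2 = 450; y1_2 = 280; x1_3 = 215; y1_3 = 275; x1_4 = 65; y1_4 = 500; x0_5 = 380; x1_5 = 460; x1_6 = 60; y1_6 = 245; x0_7 = 215; y0_7 = 365; cx_8 = 160; cy_8 = 75; r_8 = 50; cx_9 = 275; cy_9 = 455; r_9 = 20; cx_10 = 375; r_10 = 55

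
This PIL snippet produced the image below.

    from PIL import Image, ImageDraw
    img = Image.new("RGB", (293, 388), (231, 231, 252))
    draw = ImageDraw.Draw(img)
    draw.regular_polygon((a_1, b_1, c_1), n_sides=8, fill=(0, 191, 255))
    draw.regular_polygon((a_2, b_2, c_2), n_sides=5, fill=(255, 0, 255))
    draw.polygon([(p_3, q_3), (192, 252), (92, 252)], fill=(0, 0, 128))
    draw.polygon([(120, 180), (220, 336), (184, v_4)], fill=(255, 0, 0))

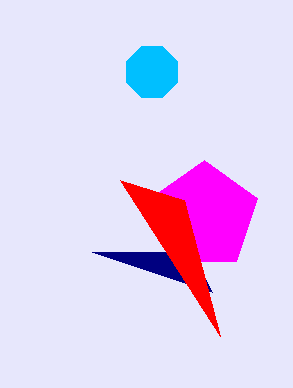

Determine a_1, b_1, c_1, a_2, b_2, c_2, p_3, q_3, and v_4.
a_1 = 152, b_1 = 72, c_1 = 28, a_2 = 204, b_2 = 216, c_2 = 56, p_3 = 212, q_3 = 292, v_4 = 200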